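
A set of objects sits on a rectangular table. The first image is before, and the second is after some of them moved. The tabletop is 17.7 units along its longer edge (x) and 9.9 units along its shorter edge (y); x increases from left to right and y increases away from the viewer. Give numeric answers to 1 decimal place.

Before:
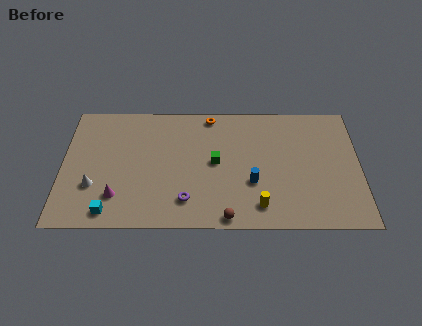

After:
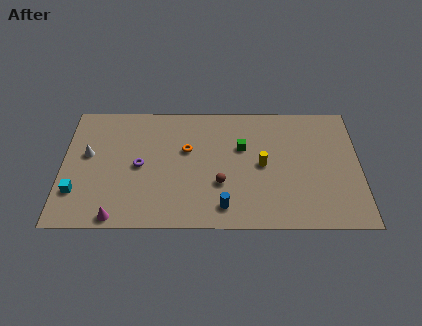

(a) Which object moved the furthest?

the purple torus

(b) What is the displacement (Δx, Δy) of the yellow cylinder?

(0.2, 3.2)

From the two frames, the yellow cylinder sits at roughly (11.7, 1.7) before and (11.9, 4.9) after.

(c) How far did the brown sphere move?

2.6

The brown sphere was near (9.8, 0.8) before and (9.4, 3.4) after, so it travelled √(0.4² + 2.6²) ≈ 2.6 units.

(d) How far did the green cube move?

2.0

The green cube was near (9.1, 5.1) before and (10.7, 6.3) after, so it travelled √(1.6² + 1.2²) ≈ 2.0 units.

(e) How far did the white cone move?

2.5

The white cone moved from about (1.9, 3.2) to (1.5, 5.7), a distance of √(0.4² + 2.5²) ≈ 2.5.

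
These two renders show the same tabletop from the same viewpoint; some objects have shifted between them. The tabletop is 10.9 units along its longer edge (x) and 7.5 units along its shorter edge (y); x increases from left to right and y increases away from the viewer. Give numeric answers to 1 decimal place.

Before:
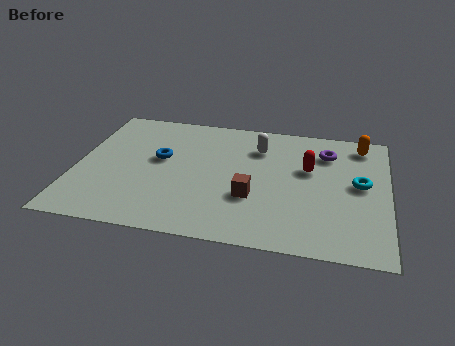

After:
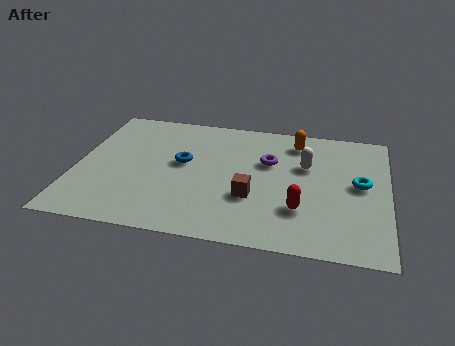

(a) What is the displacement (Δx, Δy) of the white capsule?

(1.7, -0.8)

The white capsule was at about (6.3, 5.6) and moved to about (8.0, 4.8).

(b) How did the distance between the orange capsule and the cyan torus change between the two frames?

+0.8

They were about 2.4 units apart before and 3.2 after — 0.8 units further apart.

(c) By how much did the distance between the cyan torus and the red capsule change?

+0.8

Before: roughly 1.9 units apart; after: 2.7. That's 0.8 units further apart.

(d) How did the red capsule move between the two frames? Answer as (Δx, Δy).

(-0.2, -2.4)

From the two frames, the red capsule sits at roughly (8.1, 4.6) before and (7.9, 2.2) after.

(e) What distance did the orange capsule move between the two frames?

2.3

From (9.9, 6.4) to (7.6, 6.2), the orange capsule covered √(2.3² + 0.2²) ≈ 2.3 units.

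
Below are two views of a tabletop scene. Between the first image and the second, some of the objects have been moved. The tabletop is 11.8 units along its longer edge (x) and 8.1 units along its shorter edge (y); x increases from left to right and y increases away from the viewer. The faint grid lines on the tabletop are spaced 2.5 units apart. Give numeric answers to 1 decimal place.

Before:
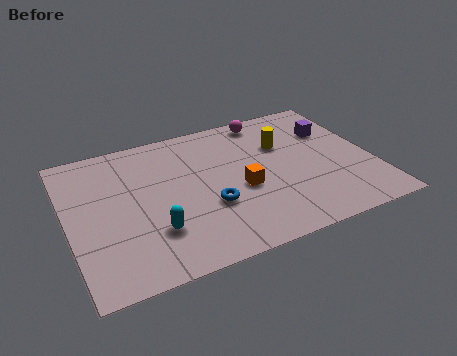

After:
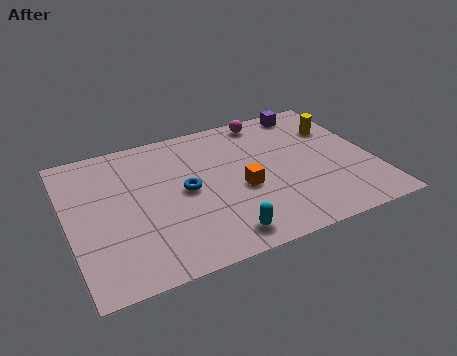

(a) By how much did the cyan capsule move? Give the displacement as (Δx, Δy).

(2.4, -1.2)

The cyan capsule was at about (3.1, 2.3) and moved to about (5.5, 1.1).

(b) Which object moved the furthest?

the cyan capsule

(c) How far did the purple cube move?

1.7

The purple cube was near (10.5, 5.6) before and (9.8, 7.2) after, so it travelled √(0.7² + 1.6²) ≈ 1.7 units.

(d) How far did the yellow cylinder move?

2.2

From (8.5, 5.4) to (10.7, 5.7), the yellow cylinder covered √(2.2² + 0.3²) ≈ 2.2 units.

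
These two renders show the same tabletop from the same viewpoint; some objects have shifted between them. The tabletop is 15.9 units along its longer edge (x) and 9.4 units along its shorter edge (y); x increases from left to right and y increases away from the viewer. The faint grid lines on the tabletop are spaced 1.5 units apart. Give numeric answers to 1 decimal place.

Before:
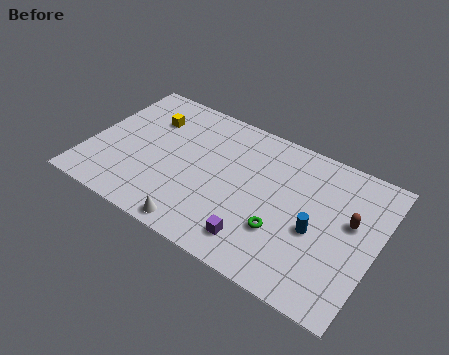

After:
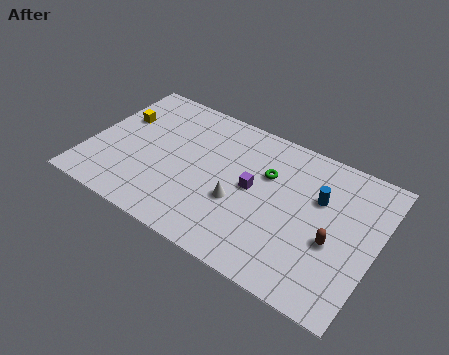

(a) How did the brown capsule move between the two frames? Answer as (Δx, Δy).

(-0.7, -1.7)

The brown capsule started near (14.4, 5.5) and ended near (13.7, 3.8).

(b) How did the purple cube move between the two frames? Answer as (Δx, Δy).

(-0.7, 3.2)

From the two frames, the purple cube sits at roughly (9.8, 1.7) before and (9.1, 4.9) after.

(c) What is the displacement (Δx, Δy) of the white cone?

(1.8, 2.7)

From the two frames, the white cone sits at roughly (6.7, 0.9) before and (8.5, 3.6) after.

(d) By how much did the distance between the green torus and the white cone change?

-1.9

Before: roughly 4.8 units apart; after: 2.9. That's 1.9 units closer together.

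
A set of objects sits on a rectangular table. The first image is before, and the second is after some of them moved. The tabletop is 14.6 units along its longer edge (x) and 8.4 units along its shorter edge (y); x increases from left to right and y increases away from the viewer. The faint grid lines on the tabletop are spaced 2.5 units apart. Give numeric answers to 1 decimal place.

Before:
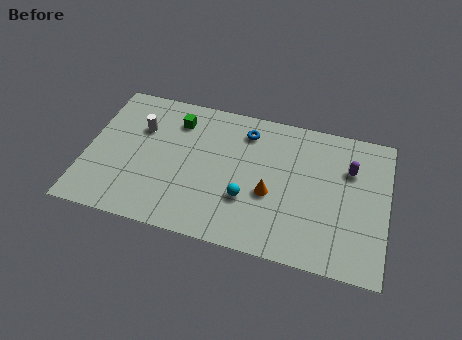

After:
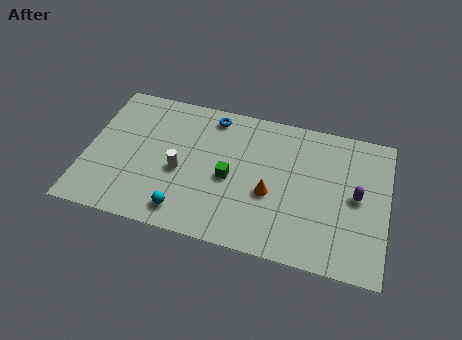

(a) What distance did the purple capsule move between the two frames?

1.6

The purple capsule was near (12.7, 5.8) before and (13.1, 4.3) after, so it travelled √(0.4² + 1.5²) ≈ 1.6 units.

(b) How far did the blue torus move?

1.8

The blue torus was near (7.6, 6.8) before and (5.9, 7.3) after, so it travelled √(1.7² + 0.5²) ≈ 1.8 units.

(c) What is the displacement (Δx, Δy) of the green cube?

(2.8, -2.8)

From the two frames, the green cube sits at roughly (4.2, 6.6) before and (7.0, 3.8) after.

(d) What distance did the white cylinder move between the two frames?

3.0

From (2.5, 5.7) to (4.6, 3.6), the white cylinder covered √(2.1² + 2.1²) ≈ 3.0 units.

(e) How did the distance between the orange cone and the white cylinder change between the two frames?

-2.5

Before: roughly 6.9 units apart; after: 4.4. That's 2.5 units closer together.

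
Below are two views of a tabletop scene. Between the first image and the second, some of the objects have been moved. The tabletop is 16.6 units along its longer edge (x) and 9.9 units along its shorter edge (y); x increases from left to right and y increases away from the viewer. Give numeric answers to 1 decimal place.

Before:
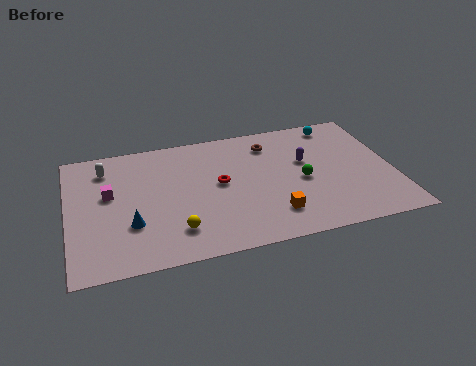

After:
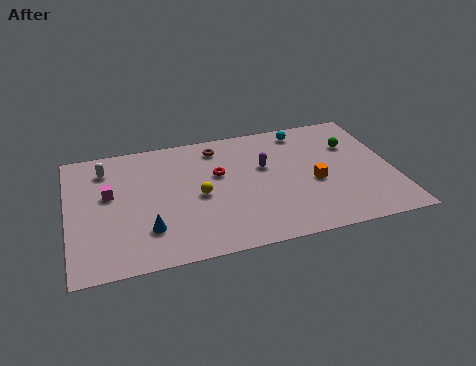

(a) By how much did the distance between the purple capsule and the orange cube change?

-1.2

Before: roughly 4.3 units apart; after: 3.1. That's 1.2 units closer together.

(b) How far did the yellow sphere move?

2.7

The yellow sphere moved from about (5.3, 2.2) to (6.6, 4.6), a distance of √(1.3² + 2.4²) ≈ 2.7.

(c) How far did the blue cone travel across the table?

1.0

The blue cone was near (3.1, 3.2) before and (3.9, 2.6) after, so it travelled √(0.8² + 0.6²) ≈ 1.0 units.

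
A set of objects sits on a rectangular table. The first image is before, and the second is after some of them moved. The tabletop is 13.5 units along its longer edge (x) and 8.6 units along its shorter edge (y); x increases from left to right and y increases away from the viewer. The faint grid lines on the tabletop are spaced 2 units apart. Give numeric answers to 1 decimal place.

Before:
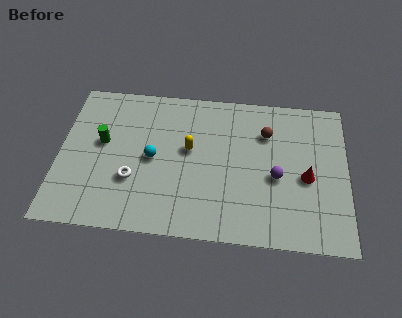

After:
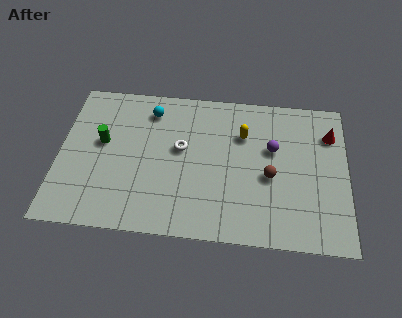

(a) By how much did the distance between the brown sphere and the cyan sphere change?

+0.9

The distance was about 5.7 in the first image and 6.6 in the second, so they moved 0.9 units further apart.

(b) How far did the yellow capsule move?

2.7

The yellow capsule was near (6.1, 4.9) before and (8.6, 6.0) after, so it travelled √(2.5² + 1.1²) ≈ 2.7 units.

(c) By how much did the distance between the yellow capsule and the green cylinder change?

+2.6

Before: roughly 4.1 units apart; after: 6.7. That's 2.6 units further apart.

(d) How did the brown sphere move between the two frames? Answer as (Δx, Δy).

(0.2, -2.5)

The brown sphere was at about (9.7, 6.2) and moved to about (9.9, 3.7).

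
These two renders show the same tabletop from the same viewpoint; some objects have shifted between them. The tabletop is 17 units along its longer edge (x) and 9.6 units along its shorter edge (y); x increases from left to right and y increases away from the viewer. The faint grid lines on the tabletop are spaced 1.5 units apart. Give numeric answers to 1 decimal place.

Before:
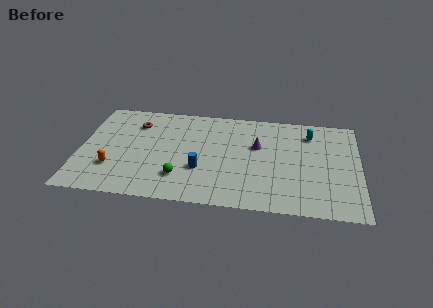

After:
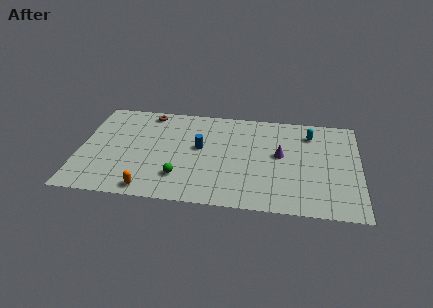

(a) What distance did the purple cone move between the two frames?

1.6

From (10.8, 6.0) to (12.2, 5.3), the purple cone covered √(1.4² + 0.7²) ≈ 1.6 units.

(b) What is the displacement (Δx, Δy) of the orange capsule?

(2.3, -1.8)

The orange capsule started near (2.1, 2.8) and ended near (4.4, 1.0).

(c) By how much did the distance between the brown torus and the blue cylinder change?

-1.2

The distance was about 5.7 in the first image and 4.5 in the second, so they moved 1.2 units closer together.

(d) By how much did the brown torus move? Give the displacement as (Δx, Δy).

(0.7, 1.2)

The brown torus was at about (3.3, 7.3) and moved to about (4.0, 8.5).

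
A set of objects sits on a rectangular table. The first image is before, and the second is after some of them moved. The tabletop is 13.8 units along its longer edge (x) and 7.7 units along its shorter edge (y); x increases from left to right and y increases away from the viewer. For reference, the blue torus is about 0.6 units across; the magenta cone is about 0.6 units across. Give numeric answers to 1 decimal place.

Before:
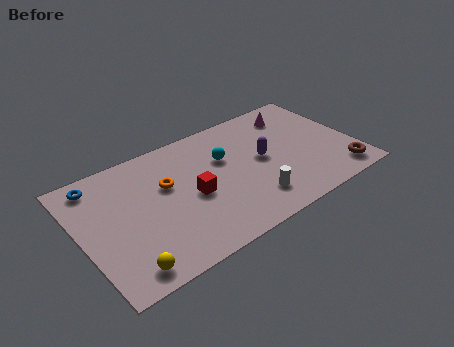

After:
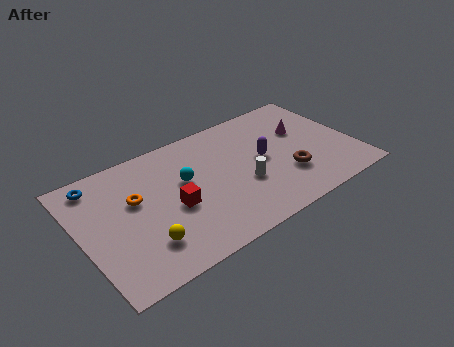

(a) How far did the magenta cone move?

1.3

The magenta cone moved from about (11.3, 6.2) to (11.5, 4.9), a distance of √(0.2² + 1.3²) ≈ 1.3.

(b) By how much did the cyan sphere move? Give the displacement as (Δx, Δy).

(-2.1, -0.4)

The cyan sphere was at about (7.4, 5.0) and moved to about (5.3, 4.6).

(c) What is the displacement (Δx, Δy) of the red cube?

(-1.0, -0.2)

The red cube started near (5.5, 3.5) and ended near (4.5, 3.3).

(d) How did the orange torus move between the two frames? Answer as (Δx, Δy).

(-1.6, -0.1)

The orange torus started near (4.4, 4.8) and ended near (2.8, 4.7).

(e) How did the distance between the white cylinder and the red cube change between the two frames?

+0.3

Before: roughly 3.2 units apart; after: 3.5. That's 0.3 units further apart.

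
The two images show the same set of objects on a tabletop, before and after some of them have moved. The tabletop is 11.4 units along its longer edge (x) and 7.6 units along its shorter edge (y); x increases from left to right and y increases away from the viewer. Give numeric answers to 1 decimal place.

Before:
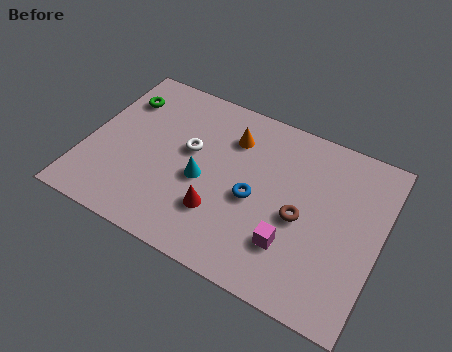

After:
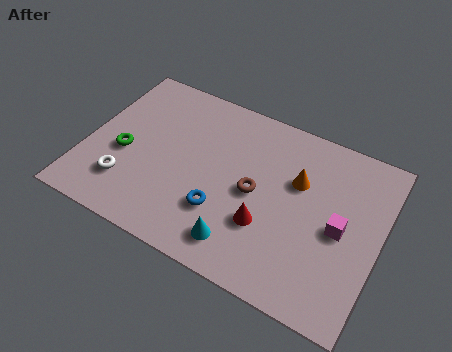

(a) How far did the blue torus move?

1.6

The blue torus was near (6.6, 3.4) before and (5.5, 2.3) after, so it travelled √(1.1² + 1.1²) ≈ 1.6 units.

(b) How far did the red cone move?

1.8

From (5.4, 2.2) to (7.2, 2.5), the red cone covered √(1.8² + 0.3²) ≈ 1.8 units.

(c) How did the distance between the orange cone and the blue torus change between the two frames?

+1.1

The distance was about 2.6 in the first image and 3.7 in the second, so they moved 1.1 units further apart.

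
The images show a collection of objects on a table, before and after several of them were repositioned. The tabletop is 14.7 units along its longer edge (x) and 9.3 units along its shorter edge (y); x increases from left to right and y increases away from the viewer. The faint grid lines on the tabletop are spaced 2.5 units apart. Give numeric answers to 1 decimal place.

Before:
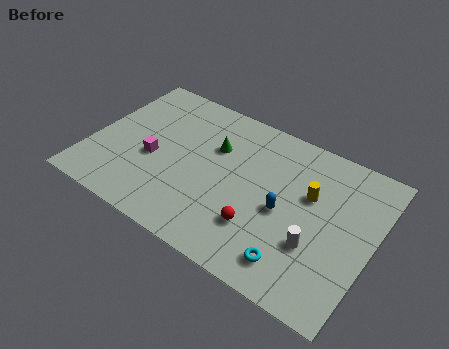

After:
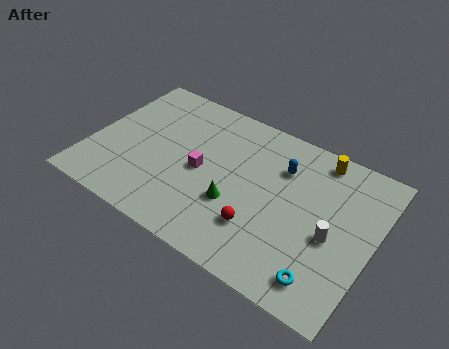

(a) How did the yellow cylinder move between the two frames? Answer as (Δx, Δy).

(0.1, 2.4)

From the two frames, the yellow cylinder sits at roughly (11.3, 5.8) before and (11.4, 8.2) after.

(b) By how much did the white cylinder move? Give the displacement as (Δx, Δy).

(0.7, 0.9)

The white cylinder was at about (12.0, 3.1) and moved to about (12.7, 4.0).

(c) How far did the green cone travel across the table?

3.3

From (6.2, 6.2) to (7.8, 3.3), the green cone covered √(1.6² + 2.9²) ≈ 3.3 units.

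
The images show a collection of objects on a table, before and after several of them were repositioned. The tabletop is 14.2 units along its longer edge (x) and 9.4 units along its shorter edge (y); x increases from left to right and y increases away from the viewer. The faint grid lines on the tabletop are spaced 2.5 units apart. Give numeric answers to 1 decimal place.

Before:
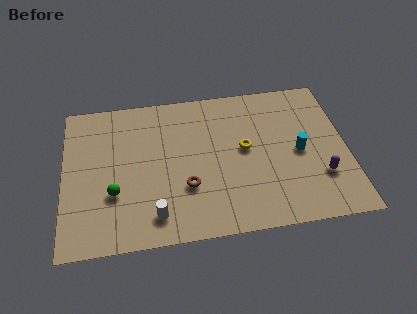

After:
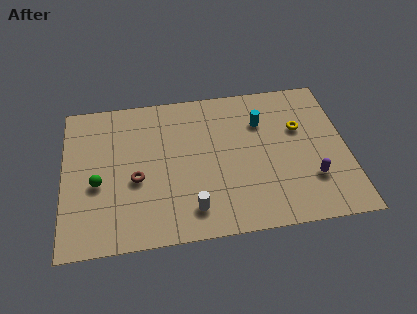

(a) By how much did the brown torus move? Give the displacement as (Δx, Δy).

(-2.5, 0.8)

The brown torus was at about (6.1, 3.1) and moved to about (3.6, 3.9).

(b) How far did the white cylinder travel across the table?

1.8

The white cylinder was near (4.5, 1.6) before and (6.3, 1.7) after, so it travelled √(1.8² + 0.1²) ≈ 1.8 units.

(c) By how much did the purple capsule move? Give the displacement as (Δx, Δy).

(-0.5, -0.1)

From the two frames, the purple capsule sits at roughly (12.8, 2.8) before and (12.3, 2.7) after.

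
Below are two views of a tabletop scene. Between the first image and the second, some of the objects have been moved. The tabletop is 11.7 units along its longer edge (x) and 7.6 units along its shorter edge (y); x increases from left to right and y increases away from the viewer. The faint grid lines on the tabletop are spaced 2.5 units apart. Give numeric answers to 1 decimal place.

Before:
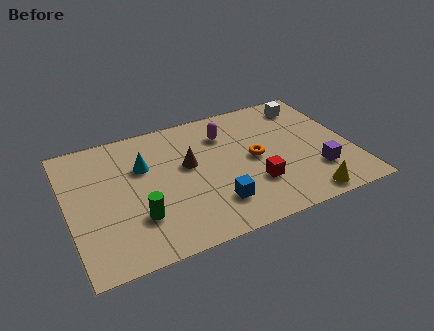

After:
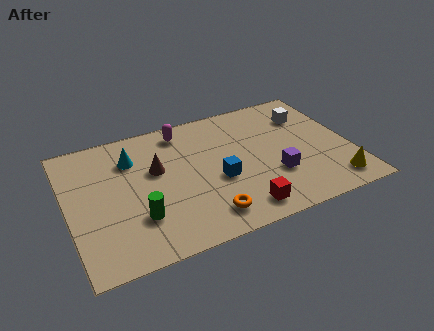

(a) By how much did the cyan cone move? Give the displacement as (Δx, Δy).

(-0.4, 0.6)

The cyan cone was at about (3.2, 5.0) and moved to about (2.8, 5.6).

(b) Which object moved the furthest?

the orange torus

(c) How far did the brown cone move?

1.3

From (5.0, 4.4) to (3.7, 4.6), the brown cone covered √(1.3² + 0.2²) ≈ 1.3 units.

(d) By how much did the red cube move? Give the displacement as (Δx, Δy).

(-0.7, -1.2)

From the two frames, the red cube sits at roughly (7.5, 2.3) before and (6.8, 1.1) after.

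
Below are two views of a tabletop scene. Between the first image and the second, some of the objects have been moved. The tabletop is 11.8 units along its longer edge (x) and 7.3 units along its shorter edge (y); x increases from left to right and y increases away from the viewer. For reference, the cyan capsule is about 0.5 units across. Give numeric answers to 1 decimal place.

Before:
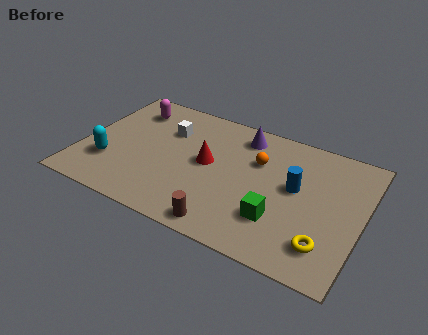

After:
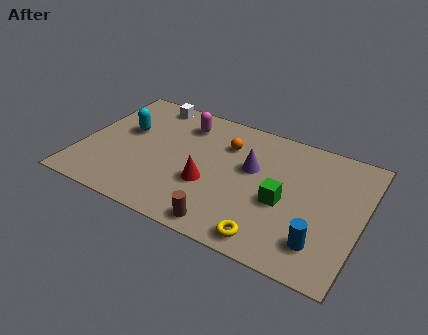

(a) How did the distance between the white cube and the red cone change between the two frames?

+2.7

Before: roughly 2.2 units apart; after: 4.9. That's 2.7 units further apart.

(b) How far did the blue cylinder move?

2.8

The blue cylinder moved from about (9.0, 4.1) to (10.3, 1.6), a distance of √(1.3² + 2.5²) ≈ 2.8.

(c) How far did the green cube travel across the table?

1.0

The green cube was near (8.5, 2.1) before and (8.6, 3.1) after, so it travelled √(0.1² + 1.0²) ≈ 1.0 units.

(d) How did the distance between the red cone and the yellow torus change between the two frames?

-2.4

The distance was about 5.7 in the first image and 3.3 in the second, so they moved 2.4 units closer together.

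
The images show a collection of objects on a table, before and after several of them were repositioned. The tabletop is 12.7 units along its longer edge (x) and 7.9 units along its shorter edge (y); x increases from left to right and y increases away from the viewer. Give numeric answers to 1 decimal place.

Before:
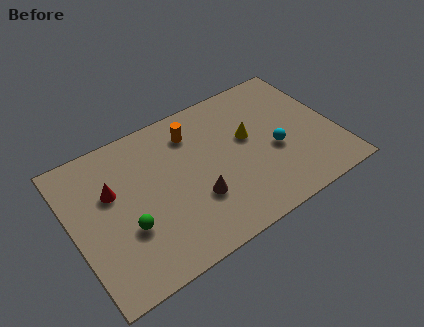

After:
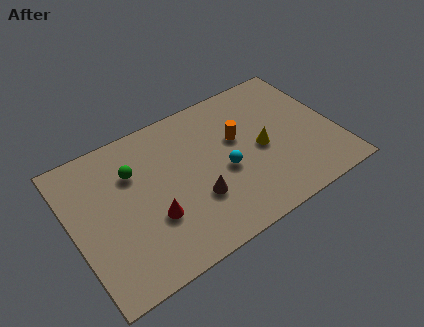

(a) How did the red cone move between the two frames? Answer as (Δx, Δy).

(1.6, -2.3)

The red cone was at about (2.0, 5.0) and moved to about (3.6, 2.7).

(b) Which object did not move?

the brown cone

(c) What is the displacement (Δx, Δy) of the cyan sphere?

(-2.5, 0.1)

The cyan sphere started near (9.7, 3.3) and ended near (7.2, 3.4).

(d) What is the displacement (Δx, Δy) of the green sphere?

(0.7, 2.7)

From the two frames, the green sphere sits at roughly (2.4, 2.8) before and (3.1, 5.5) after.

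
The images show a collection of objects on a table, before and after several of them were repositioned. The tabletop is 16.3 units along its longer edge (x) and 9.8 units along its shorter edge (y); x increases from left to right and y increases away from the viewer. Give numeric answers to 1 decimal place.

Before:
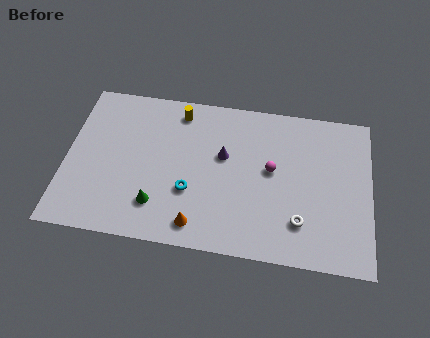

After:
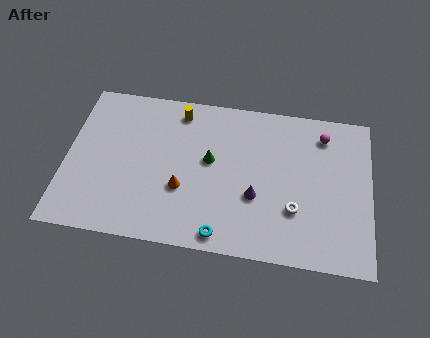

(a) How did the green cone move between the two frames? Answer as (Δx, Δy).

(2.7, 3.2)

The green cone started near (5.0, 2.3) and ended near (7.7, 5.5).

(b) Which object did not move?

the yellow cylinder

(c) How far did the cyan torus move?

3.0

The cyan torus was near (6.7, 3.4) before and (8.5, 1.0) after, so it travelled √(1.8² + 2.4²) ≈ 3.0 units.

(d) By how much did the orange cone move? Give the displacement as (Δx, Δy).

(-0.9, 2.1)

From the two frames, the orange cone sits at roughly (7.2, 1.4) before and (6.3, 3.5) after.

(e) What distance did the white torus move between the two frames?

0.8

From (12.6, 2.4) to (12.3, 3.1), the white torus covered √(0.3² + 0.7²) ≈ 0.8 units.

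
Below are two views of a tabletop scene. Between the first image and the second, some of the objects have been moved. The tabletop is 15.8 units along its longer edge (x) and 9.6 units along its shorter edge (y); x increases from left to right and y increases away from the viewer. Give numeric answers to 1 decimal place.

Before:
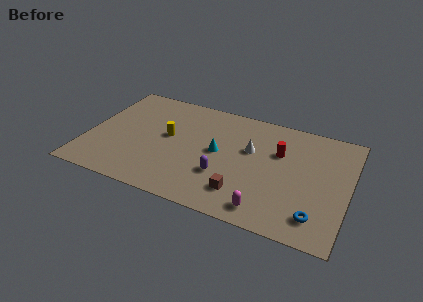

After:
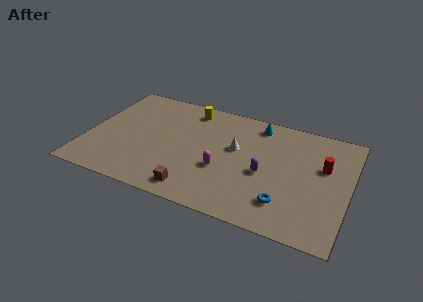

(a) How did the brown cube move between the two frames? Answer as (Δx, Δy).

(-2.8, -0.8)

The brown cube started near (9.7, 2.1) and ended near (6.9, 1.3).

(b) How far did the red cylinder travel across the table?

2.7

The red cylinder was near (11.5, 6.3) before and (14.2, 6.0) after, so it travelled √(2.7² + 0.3²) ≈ 2.7 units.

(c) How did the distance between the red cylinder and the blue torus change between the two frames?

-0.9

Before: roughly 5.2 units apart; after: 4.3. That's 0.9 units closer together.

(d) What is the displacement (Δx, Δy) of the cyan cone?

(2.1, 3.3)

The cyan cone was at about (7.9, 5.0) and moved to about (10.0, 8.3).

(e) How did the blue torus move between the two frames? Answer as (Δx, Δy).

(-1.9, 0.4)

From the two frames, the blue torus sits at roughly (14.1, 1.8) before and (12.2, 2.2) after.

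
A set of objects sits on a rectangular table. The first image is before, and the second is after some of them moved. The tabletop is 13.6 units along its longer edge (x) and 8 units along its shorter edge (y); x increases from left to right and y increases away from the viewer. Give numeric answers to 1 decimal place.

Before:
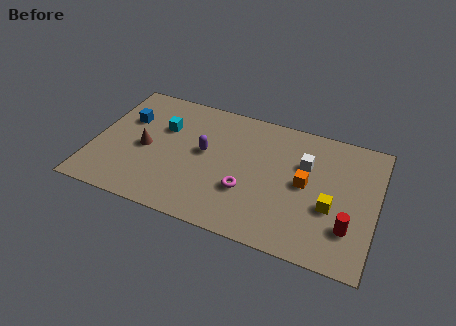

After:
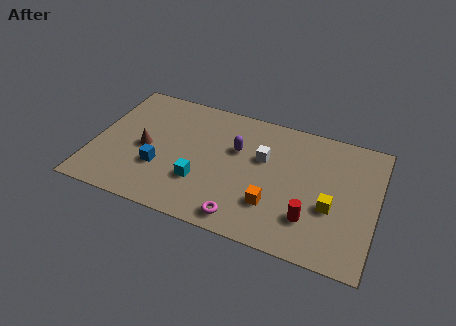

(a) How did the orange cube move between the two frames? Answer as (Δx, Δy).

(-1.4, -1.8)

The orange cube started near (10.2, 4.1) and ended near (8.8, 2.3).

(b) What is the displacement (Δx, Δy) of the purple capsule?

(1.5, 0.7)

The purple capsule was at about (5.3, 4.4) and moved to about (6.8, 5.1).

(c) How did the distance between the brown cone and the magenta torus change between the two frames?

+0.6

They were about 5.1 units apart before and 5.7 after — 0.6 units further apart.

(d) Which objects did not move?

the brown cone and the yellow cube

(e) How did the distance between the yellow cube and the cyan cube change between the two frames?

-2.4

The distance was about 8.6 in the first image and 6.2 in the second, so they moved 2.4 units closer together.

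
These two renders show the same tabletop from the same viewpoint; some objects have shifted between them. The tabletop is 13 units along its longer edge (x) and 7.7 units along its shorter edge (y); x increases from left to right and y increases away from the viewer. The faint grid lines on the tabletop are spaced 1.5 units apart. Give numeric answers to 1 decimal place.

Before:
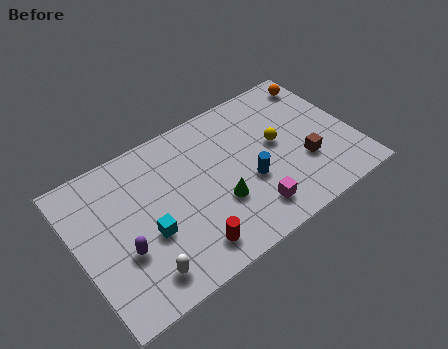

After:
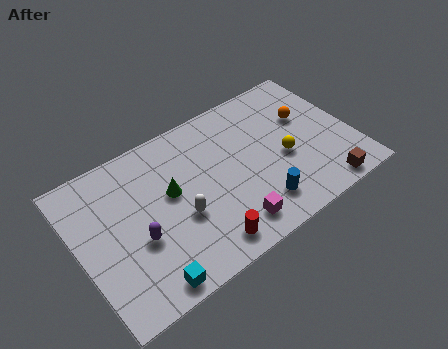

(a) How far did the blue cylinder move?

1.4

From (7.9, 3.0) to (8.1, 1.6), the blue cylinder covered √(0.2² + 1.4²) ≈ 1.4 units.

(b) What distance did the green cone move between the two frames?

2.6

The green cone moved from about (6.4, 2.7) to (4.4, 4.4), a distance of √(2.0² + 1.7²) ≈ 2.6.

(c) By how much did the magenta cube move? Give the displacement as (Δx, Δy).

(-1.0, -0.2)

From the two frames, the magenta cube sits at roughly (7.7, 1.5) before and (6.7, 1.3) after.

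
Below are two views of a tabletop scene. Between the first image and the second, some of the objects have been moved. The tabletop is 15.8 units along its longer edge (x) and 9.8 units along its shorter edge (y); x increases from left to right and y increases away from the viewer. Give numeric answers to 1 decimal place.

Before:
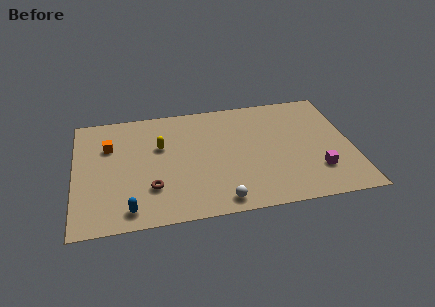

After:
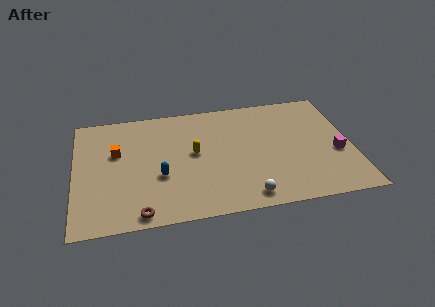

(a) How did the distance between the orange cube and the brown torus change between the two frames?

+0.8

They were about 4.5 units apart before and 5.3 after — 0.8 units further apart.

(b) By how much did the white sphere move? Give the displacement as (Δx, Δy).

(1.5, 0.1)

The white sphere started near (8.1, 1.1) and ended near (9.6, 1.2).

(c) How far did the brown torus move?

2.0

The brown torus was near (4.3, 2.8) before and (3.6, 0.9) after, so it travelled √(0.7² + 1.9²) ≈ 2.0 units.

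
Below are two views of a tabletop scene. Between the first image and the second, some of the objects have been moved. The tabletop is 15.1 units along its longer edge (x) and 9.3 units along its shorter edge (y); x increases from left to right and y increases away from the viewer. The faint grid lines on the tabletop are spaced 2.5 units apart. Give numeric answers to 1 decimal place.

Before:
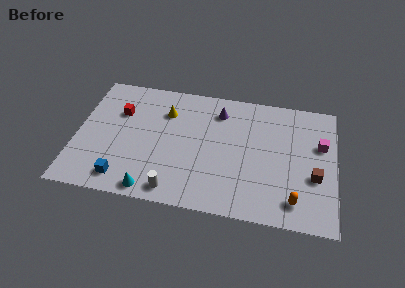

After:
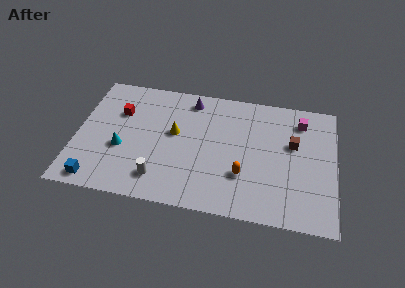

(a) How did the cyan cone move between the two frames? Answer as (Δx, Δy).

(-1.9, 2.7)

From the two frames, the cyan cone sits at roughly (4.6, 0.9) before and (2.7, 3.6) after.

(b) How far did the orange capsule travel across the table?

3.3

The orange capsule was near (12.8, 1.6) before and (9.8, 2.9) after, so it travelled √(3.0² + 1.3²) ≈ 3.3 units.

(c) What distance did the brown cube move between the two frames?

2.6

The brown cube was near (13.9, 3.5) before and (12.6, 5.7) after, so it travelled √(1.3² + 2.2²) ≈ 2.6 units.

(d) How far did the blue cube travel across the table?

1.6

The blue cube moved from about (2.9, 1.4) to (1.4, 1.0), a distance of √(1.5² + 0.4²) ≈ 1.6.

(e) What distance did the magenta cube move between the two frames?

2.0

The magenta cube was near (14.2, 5.9) before and (13.0, 7.5) after, so it travelled √(1.2² + 1.6²) ≈ 2.0 units.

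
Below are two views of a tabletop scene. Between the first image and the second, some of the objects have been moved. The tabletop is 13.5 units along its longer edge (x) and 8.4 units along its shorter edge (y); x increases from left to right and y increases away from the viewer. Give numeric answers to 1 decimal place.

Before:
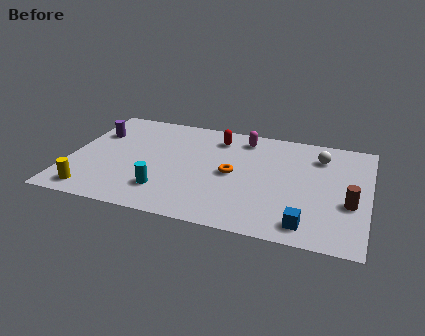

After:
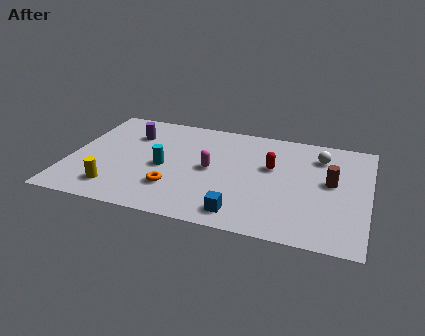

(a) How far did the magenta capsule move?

3.2

The magenta capsule was near (7.7, 7.1) before and (6.4, 4.2) after, so it travelled √(1.3² + 2.9²) ≈ 3.2 units.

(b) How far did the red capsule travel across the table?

3.1

From (6.5, 6.8) to (9.1, 5.1), the red capsule covered √(2.6² + 1.7²) ≈ 3.1 units.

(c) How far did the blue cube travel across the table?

2.9

The blue cube was near (10.9, 1.2) before and (8.0, 1.2) after, so it travelled √(2.9² + 0.0²) ≈ 2.9 units.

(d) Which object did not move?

the white sphere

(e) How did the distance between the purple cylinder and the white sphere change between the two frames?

-1.6

They were about 10.2 units apart before and 8.6 after — 1.6 units closer together.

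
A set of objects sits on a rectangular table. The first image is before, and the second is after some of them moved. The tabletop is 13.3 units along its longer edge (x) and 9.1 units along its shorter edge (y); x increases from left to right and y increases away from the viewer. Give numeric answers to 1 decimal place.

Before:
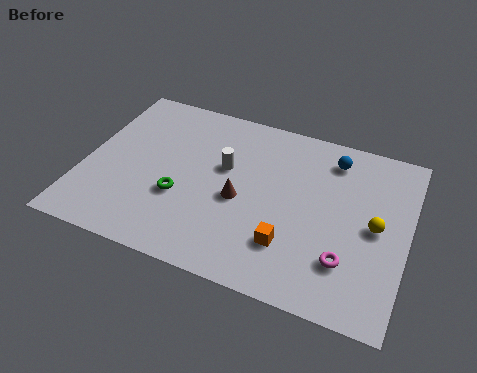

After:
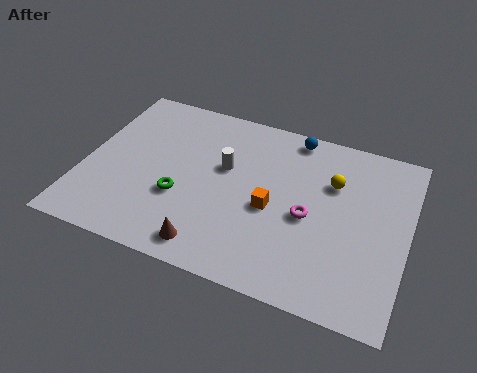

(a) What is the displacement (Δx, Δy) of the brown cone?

(-0.9, -2.8)

From the two frames, the brown cone sits at roughly (6.5, 4.0) before and (5.6, 1.2) after.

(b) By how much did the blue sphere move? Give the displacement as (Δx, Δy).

(-1.7, 0.7)

From the two frames, the blue sphere sits at roughly (10.0, 7.5) before and (8.3, 8.2) after.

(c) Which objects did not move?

the green torus and the white cylinder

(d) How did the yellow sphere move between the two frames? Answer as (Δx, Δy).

(-1.9, 1.7)

From the two frames, the yellow sphere sits at roughly (12.0, 4.5) before and (10.1, 6.2) after.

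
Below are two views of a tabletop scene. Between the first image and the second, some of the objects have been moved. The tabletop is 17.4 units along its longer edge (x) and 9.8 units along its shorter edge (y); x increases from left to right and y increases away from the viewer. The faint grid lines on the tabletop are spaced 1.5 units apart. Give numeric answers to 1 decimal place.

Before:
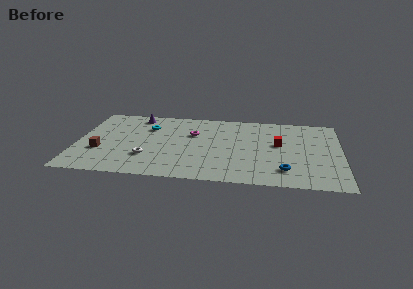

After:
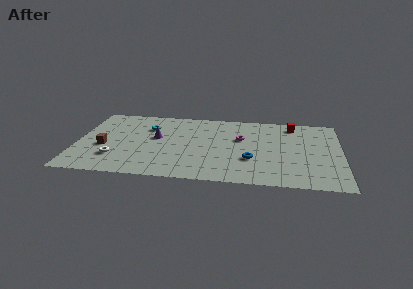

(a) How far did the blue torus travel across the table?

2.5

The blue torus moved from about (13.7, 2.1) to (11.5, 3.3), a distance of √(2.2² + 1.2²) ≈ 2.5.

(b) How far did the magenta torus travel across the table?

3.2

From (7.6, 6.4) to (10.8, 6.1), the magenta torus covered √(3.2² + 0.3²) ≈ 3.2 units.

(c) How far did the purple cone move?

3.2

From (3.8, 8.5) to (5.2, 5.6), the purple cone covered √(1.4² + 2.9²) ≈ 3.2 units.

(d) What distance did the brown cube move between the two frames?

0.6

From (1.6, 3.4) to (1.8, 4.0), the brown cube covered √(0.2² + 0.6²) ≈ 0.6 units.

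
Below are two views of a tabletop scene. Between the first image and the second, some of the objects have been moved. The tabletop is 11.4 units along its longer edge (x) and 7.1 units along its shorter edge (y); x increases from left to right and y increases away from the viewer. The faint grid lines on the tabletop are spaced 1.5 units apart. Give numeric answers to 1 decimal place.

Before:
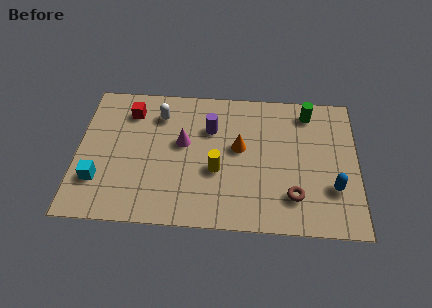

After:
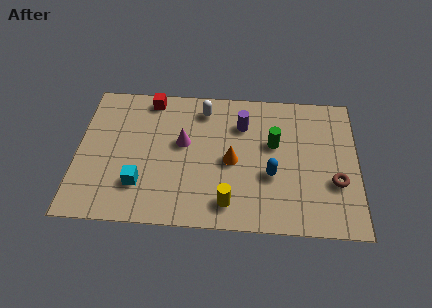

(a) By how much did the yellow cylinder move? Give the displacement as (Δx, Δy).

(0.5, -1.6)

The yellow cylinder was at about (5.7, 2.8) and moved to about (6.2, 1.2).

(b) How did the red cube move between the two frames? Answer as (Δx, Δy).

(0.8, 0.7)

The red cube was at about (2.1, 5.6) and moved to about (2.9, 6.3).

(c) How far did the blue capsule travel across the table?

2.5

The blue capsule was near (10.4, 2.2) before and (7.9, 2.7) after, so it travelled √(2.5² + 0.5²) ≈ 2.5 units.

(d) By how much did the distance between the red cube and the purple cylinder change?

+0.6

Before: roughly 3.4 units apart; after: 4.0. That's 0.6 units further apart.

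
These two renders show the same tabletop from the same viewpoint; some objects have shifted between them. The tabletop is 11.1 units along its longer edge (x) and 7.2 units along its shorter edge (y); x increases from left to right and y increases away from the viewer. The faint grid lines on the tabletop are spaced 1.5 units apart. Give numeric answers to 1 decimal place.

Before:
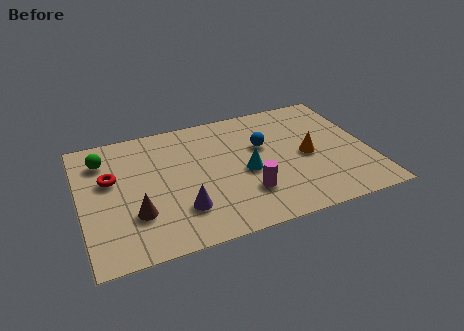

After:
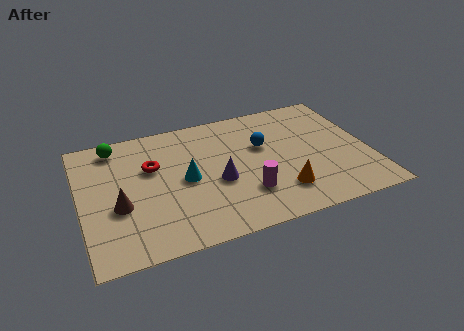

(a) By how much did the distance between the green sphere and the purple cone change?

+0.3

The distance was about 4.6 in the first image and 4.9 in the second, so they moved 0.3 units further apart.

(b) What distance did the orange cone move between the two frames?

2.1

The orange cone was near (8.7, 3.4) before and (7.5, 1.7) after, so it travelled √(1.2² + 1.7²) ≈ 2.1 units.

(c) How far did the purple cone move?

1.9

The purple cone was near (3.7, 1.9) before and (5.2, 3.0) after, so it travelled √(1.5² + 1.1²) ≈ 1.9 units.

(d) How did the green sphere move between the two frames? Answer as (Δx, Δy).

(0.5, 0.6)

The green sphere started near (1.0, 5.6) and ended near (1.5, 6.2).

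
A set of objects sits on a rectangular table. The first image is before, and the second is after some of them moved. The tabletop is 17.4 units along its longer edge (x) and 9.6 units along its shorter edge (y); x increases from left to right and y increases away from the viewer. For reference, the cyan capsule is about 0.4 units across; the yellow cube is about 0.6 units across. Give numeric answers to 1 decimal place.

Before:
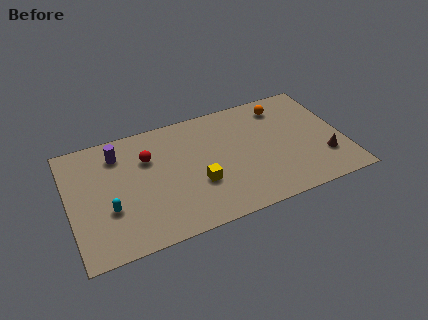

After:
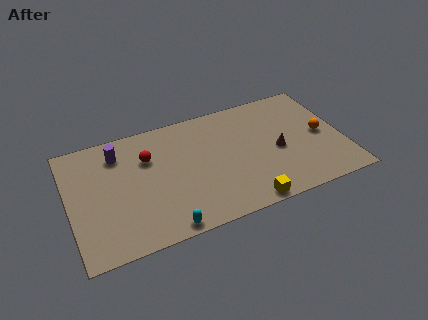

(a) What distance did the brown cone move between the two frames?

3.2

The brown cone was near (16.0, 2.7) before and (13.2, 4.3) after, so it travelled √(2.8² + 1.6²) ≈ 3.2 units.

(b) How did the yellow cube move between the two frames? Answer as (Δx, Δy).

(2.7, -2.6)

The yellow cube started near (8.0, 3.4) and ended near (10.7, 0.8).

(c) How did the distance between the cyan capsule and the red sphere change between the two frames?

+1.6

They were about 4.2 units apart before and 5.8 after — 1.6 units further apart.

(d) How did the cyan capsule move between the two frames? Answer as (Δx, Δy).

(3.2, -2.6)

The cyan capsule was at about (2.4, 3.4) and moved to about (5.6, 0.8).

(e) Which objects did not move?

the purple cylinder and the red sphere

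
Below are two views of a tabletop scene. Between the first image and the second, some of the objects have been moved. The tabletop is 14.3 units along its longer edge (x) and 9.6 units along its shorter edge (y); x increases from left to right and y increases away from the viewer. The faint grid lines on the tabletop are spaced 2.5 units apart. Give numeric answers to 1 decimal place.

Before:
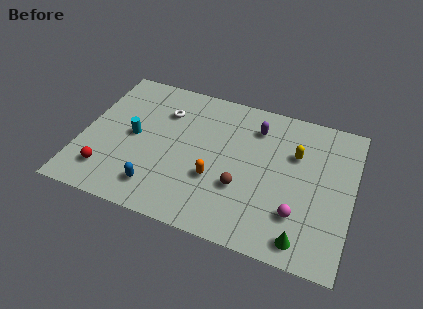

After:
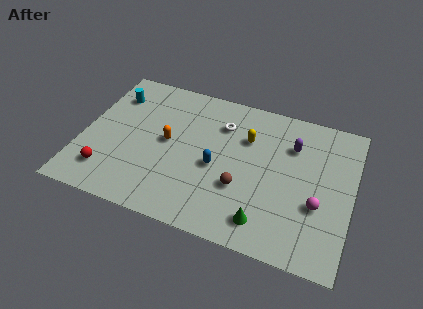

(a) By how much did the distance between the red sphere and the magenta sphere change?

+1.1

The distance was about 10.0 in the first image and 11.1 in the second, so they moved 1.1 units further apart.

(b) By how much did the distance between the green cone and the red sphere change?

-2.0

The distance was about 10.4 in the first image and 8.4 in the second, so they moved 2.0 units closer together.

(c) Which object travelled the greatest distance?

the blue capsule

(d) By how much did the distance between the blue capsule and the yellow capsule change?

-5.5

They were about 8.3 units apart before and 2.8 after — 5.5 units closer together.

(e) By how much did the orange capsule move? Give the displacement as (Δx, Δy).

(-2.7, 1.6)

The orange capsule started near (7.2, 3.4) and ended near (4.5, 5.0).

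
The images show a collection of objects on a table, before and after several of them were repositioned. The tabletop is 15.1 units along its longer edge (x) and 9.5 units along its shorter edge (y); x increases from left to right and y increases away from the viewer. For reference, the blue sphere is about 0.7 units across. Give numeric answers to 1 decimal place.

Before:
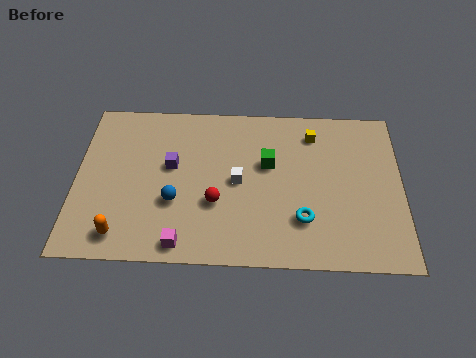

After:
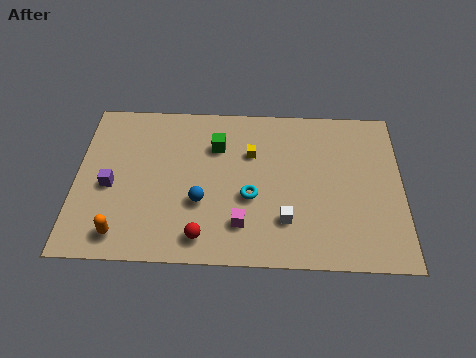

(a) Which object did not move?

the orange capsule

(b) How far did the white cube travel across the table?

3.1

The white cube was near (7.5, 4.7) before and (9.7, 2.5) after, so it travelled √(2.2² + 2.2²) ≈ 3.1 units.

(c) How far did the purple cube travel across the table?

3.1

From (4.4, 5.5) to (1.6, 4.2), the purple cube covered √(2.8² + 1.3²) ≈ 3.1 units.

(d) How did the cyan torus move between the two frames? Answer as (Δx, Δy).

(-2.4, 1.2)

From the two frames, the cyan torus sits at roughly (10.5, 2.6) before and (8.1, 3.8) after.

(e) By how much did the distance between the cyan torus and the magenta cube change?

-4.1

Before: roughly 5.7 units apart; after: 1.6. That's 4.1 units closer together.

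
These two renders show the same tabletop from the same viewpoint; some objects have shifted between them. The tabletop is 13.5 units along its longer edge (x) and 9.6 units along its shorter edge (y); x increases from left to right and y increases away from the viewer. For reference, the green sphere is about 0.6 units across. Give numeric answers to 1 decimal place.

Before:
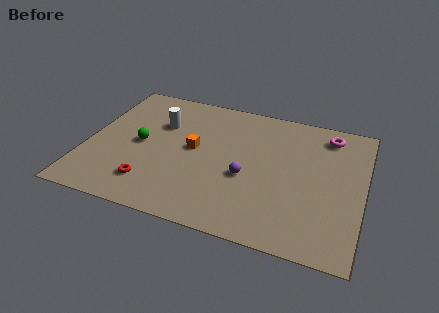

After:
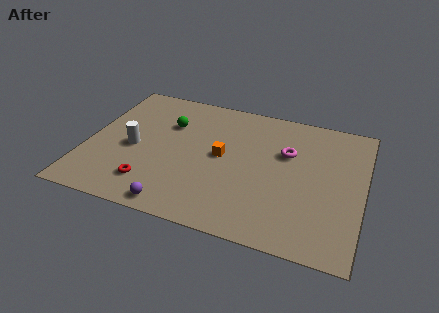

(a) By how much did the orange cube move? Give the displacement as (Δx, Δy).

(1.4, -0.1)

The orange cube started near (5.2, 5.1) and ended near (6.6, 5.0).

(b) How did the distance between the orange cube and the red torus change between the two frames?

+0.8

Before: roughly 3.6 units apart; after: 4.4. That's 0.8 units further apart.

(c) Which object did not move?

the red torus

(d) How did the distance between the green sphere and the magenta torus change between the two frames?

-3.7

Before: roughly 9.6 units apart; after: 5.9. That's 3.7 units closer together.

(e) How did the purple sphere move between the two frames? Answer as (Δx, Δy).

(-3.1, -3.0)

From the two frames, the purple sphere sits at roughly (7.9, 3.9) before and (4.8, 0.9) after.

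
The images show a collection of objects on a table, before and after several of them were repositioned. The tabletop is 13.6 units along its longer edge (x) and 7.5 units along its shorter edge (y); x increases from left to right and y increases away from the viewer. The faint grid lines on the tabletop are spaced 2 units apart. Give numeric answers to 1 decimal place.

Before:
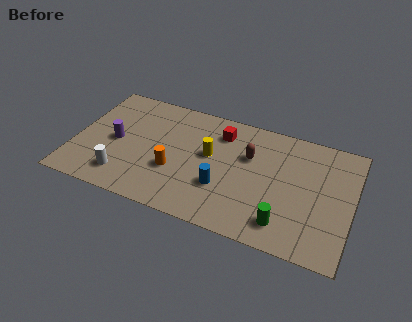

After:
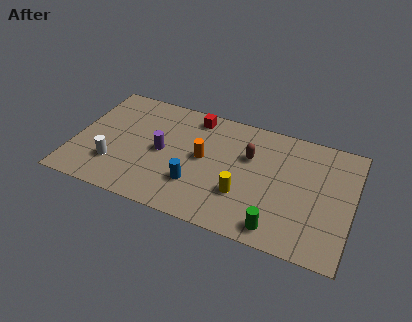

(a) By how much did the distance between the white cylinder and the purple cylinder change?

+0.5

Before: roughly 2.2 units apart; after: 2.7. That's 0.5 units further apart.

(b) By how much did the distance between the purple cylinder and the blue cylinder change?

-3.2

Before: roughly 5.5 units apart; after: 2.3. That's 3.2 units closer together.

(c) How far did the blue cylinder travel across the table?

1.3

The blue cylinder was near (7.4, 2.5) before and (6.1, 2.2) after, so it travelled √(1.3² + 0.3²) ≈ 1.3 units.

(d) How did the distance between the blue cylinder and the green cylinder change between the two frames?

+1.0

Before: roughly 3.3 units apart; after: 4.3. That's 1.0 units further apart.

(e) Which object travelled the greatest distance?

the yellow cylinder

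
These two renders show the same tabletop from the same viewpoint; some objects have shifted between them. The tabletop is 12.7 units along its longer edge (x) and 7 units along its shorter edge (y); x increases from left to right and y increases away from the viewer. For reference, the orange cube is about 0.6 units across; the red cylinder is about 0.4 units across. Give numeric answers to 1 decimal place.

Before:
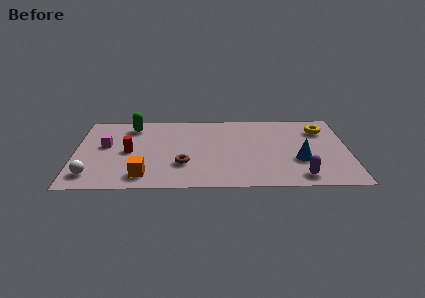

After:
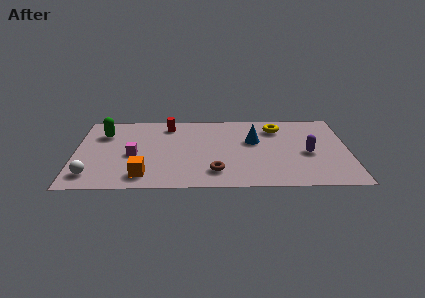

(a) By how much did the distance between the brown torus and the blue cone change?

-2.1

Before: roughly 5.4 units apart; after: 3.3. That's 2.1 units closer together.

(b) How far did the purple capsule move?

2.1

From (10.4, 1.0) to (10.8, 3.1), the purple capsule covered √(0.4² + 2.1²) ≈ 2.1 units.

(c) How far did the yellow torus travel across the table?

2.1

The yellow torus was near (11.5, 5.3) before and (9.4, 5.5) after, so it travelled √(2.1² + 0.2²) ≈ 2.1 units.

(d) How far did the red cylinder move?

3.0

From (2.5, 3.4) to (4.3, 5.8), the red cylinder covered √(1.8² + 2.4²) ≈ 3.0 units.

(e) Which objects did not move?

the orange cube and the white sphere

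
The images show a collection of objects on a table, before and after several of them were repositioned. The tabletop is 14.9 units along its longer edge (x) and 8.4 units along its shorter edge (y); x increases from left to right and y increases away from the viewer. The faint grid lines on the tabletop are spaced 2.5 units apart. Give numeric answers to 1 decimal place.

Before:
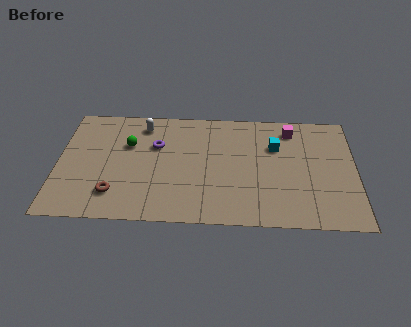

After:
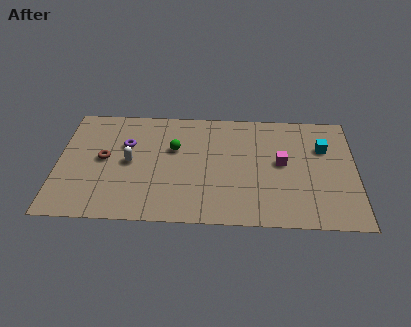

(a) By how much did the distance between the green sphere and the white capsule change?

+0.8

They were about 1.7 units apart before and 2.5 after — 0.8 units further apart.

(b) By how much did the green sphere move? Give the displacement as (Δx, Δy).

(2.3, -0.2)

The green sphere was at about (3.5, 5.5) and moved to about (5.8, 5.3).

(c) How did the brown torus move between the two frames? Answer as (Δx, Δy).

(-0.6, 2.5)

The brown torus started near (2.9, 1.9) and ended near (2.3, 4.4).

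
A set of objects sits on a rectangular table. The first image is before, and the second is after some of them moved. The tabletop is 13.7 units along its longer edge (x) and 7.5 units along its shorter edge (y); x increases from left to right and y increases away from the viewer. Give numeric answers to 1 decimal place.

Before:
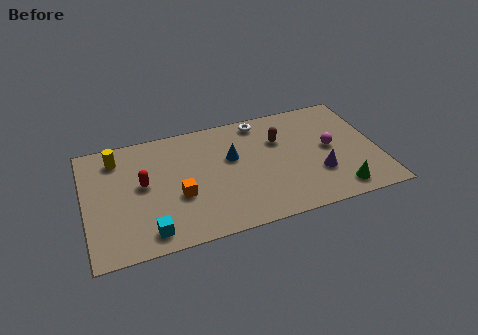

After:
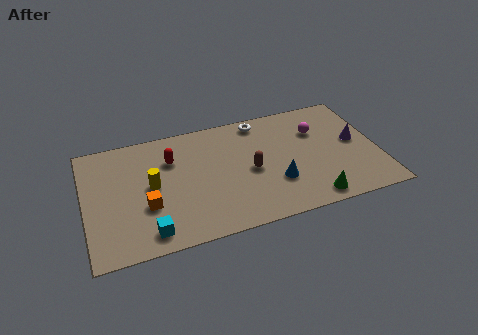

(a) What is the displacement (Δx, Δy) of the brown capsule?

(-1.5, -1.6)

The brown capsule was at about (9.2, 5.1) and moved to about (7.7, 3.5).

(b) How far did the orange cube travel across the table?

1.5

The orange cube was near (4.3, 2.9) before and (2.8, 2.7) after, so it travelled √(1.5² + 0.2²) ≈ 1.5 units.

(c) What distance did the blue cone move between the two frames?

2.9

The blue cone moved from about (6.9, 4.6) to (8.8, 2.4), a distance of √(1.9² + 2.2²) ≈ 2.9.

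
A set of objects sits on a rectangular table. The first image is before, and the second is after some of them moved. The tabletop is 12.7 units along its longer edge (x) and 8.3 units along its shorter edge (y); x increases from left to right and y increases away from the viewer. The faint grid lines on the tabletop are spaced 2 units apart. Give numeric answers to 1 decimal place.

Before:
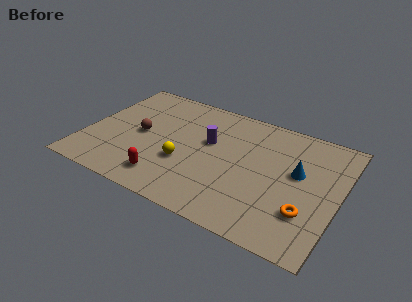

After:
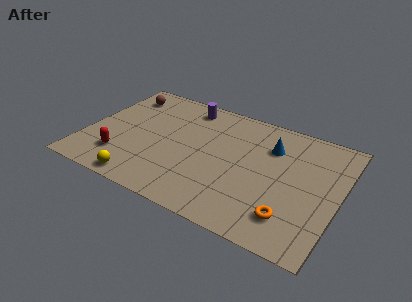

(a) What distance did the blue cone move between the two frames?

1.9

The blue cone moved from about (10.6, 4.8) to (9.1, 6.0), a distance of √(1.5² + 1.2²) ≈ 1.9.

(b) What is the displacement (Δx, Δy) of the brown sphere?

(-1.4, 2.6)

The brown sphere was at about (2.7, 4.1) and moved to about (1.3, 6.7).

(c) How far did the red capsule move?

2.5

From (4.4, 1.5) to (2.0, 2.0), the red capsule covered √(2.4² + 0.5²) ≈ 2.5 units.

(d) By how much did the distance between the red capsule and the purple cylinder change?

+1.8

The distance was about 3.9 in the first image and 5.7 in the second, so they moved 1.8 units further apart.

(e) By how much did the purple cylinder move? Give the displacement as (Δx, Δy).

(-1.5, 2.1)

The purple cylinder started near (6.1, 5.0) and ended near (4.6, 7.1).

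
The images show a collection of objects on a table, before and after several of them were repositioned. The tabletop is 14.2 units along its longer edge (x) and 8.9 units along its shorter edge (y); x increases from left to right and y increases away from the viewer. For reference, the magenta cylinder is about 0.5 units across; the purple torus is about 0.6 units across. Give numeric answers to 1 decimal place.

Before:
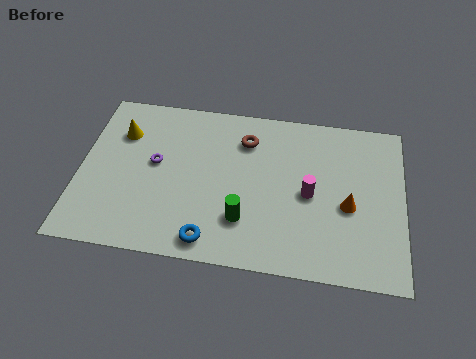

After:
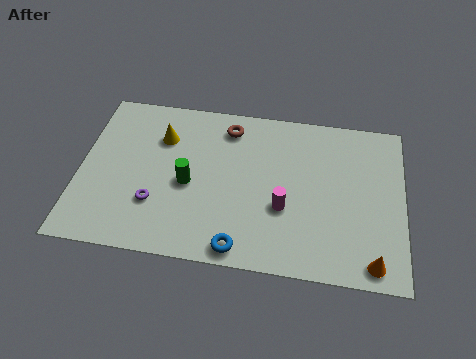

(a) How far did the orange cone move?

3.0

The orange cone moved from about (11.8, 3.8) to (12.9, 1.0), a distance of √(1.1² + 2.8²) ≈ 3.0.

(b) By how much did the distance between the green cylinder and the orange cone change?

+3.9

They were about 4.7 units apart before and 8.6 after — 3.9 units further apart.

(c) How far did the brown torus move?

1.0

From (7.2, 6.8) to (6.4, 7.4), the brown torus covered √(0.8² + 0.6²) ≈ 1.0 units.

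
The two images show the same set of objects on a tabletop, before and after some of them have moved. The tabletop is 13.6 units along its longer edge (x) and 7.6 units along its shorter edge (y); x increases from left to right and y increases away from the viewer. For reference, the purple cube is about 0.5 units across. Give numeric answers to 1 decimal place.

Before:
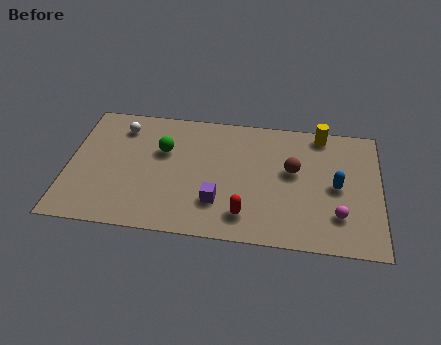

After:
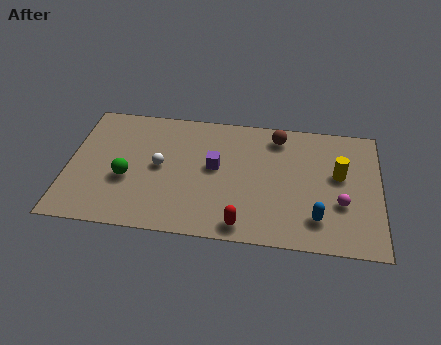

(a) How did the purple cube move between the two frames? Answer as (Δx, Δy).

(-0.2, 2.1)

The purple cube was at about (6.6, 2.1) and moved to about (6.4, 4.2).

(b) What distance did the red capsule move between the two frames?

0.6

The red capsule moved from about (7.8, 1.5) to (7.7, 0.9), a distance of √(0.1² + 0.6²) ≈ 0.6.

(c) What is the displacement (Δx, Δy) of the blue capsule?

(-0.8, -2.0)

The blue capsule was at about (11.7, 3.7) and moved to about (10.9, 1.7).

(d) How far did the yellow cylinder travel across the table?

2.5

The yellow cylinder was near (11.0, 6.8) before and (11.8, 4.4) after, so it travelled √(0.8² + 2.4²) ≈ 2.5 units.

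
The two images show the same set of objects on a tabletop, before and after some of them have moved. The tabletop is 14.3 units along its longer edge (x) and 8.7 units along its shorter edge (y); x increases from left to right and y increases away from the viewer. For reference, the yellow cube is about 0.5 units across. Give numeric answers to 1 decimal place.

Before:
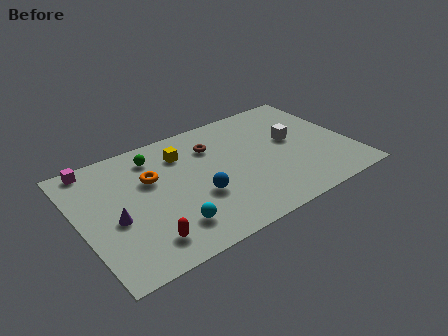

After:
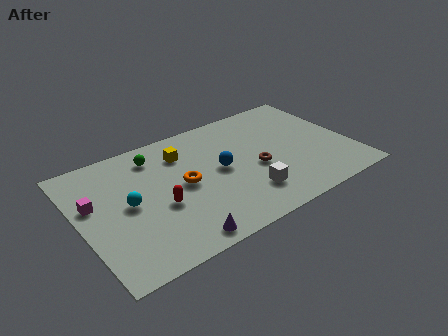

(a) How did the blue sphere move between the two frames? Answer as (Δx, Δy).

(1.4, 1.3)

From the two frames, the blue sphere sits at roughly (6.0, 3.2) before and (7.4, 4.5) after.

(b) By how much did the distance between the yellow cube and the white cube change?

-0.7

They were about 5.9 units apart before and 5.2 after — 0.7 units closer together.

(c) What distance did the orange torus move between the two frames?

1.9

The orange torus was near (3.9, 5.6) before and (5.4, 4.4) after, so it travelled √(1.5² + 1.2²) ≈ 1.9 units.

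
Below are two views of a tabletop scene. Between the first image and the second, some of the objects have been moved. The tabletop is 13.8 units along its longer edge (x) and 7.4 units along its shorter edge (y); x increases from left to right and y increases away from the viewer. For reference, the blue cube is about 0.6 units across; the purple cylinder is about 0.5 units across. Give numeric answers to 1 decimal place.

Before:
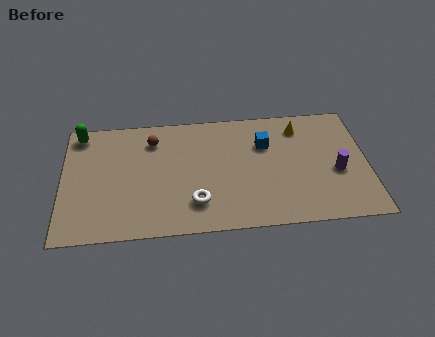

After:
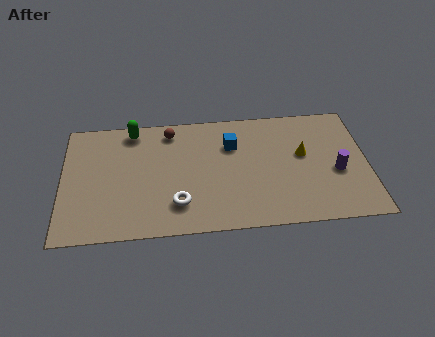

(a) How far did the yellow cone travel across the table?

1.7

The yellow cone was near (10.8, 6.0) before and (10.9, 4.3) after, so it travelled √(0.1² + 1.7²) ≈ 1.7 units.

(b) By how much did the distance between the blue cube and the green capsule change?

-3.8

The distance was about 8.5 in the first image and 4.7 in the second, so they moved 3.8 units closer together.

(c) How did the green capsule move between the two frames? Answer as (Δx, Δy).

(2.4, 0.0)

From the two frames, the green capsule sits at roughly (0.8, 6.5) before and (3.2, 6.5) after.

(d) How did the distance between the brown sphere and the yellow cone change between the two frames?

-0.4

They were about 6.7 units apart before and 6.3 after — 0.4 units closer together.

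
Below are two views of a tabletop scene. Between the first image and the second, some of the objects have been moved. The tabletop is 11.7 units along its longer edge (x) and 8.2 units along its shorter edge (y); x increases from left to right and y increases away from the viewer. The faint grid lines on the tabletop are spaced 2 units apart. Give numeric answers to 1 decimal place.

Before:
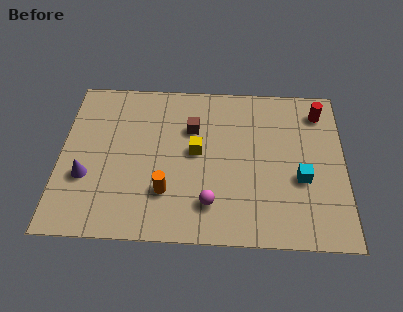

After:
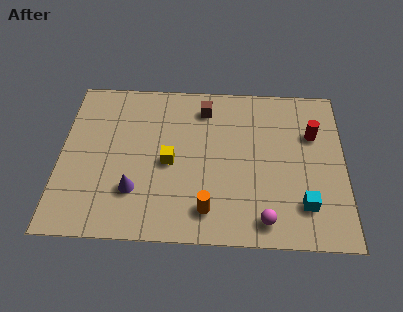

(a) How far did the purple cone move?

2.1

The purple cone moved from about (1.1, 2.9) to (3.1, 2.3), a distance of √(2.0² + 0.6²) ≈ 2.1.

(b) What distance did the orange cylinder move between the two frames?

1.9

The orange cylinder was near (4.4, 2.3) before and (6.1, 1.5) after, so it travelled √(1.7² + 0.8²) ≈ 1.9 units.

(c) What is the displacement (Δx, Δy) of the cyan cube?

(0.1, -1.3)

The cyan cube was at about (9.9, 3.2) and moved to about (10.0, 1.9).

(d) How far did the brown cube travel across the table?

1.2

The brown cube was near (5.4, 5.6) before and (5.9, 6.7) after, so it travelled √(0.5² + 1.1²) ≈ 1.2 units.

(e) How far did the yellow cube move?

1.3

From (5.6, 4.4) to (4.5, 3.8), the yellow cube covered √(1.1² + 0.6²) ≈ 1.3 units.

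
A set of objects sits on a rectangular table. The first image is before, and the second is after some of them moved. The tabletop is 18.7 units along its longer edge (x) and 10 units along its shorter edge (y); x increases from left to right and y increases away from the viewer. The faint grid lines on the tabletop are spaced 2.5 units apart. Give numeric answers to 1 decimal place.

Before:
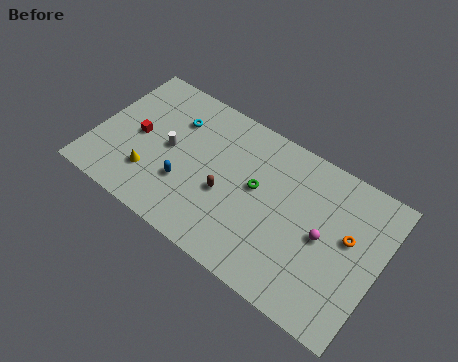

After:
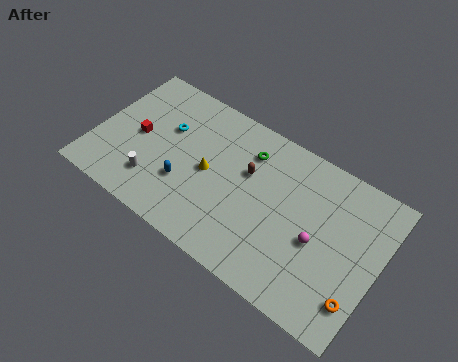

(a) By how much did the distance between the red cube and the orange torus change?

+1.4

Before: roughly 13.9 units apart; after: 15.3. That's 1.4 units further apart.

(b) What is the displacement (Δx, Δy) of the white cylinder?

(-0.5, -2.7)

From the two frames, the white cylinder sits at roughly (4.8, 5.1) before and (4.3, 2.4) after.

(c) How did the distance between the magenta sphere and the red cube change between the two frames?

-0.3

They were about 12.4 units apart before and 12.1 after — 0.3 units closer together.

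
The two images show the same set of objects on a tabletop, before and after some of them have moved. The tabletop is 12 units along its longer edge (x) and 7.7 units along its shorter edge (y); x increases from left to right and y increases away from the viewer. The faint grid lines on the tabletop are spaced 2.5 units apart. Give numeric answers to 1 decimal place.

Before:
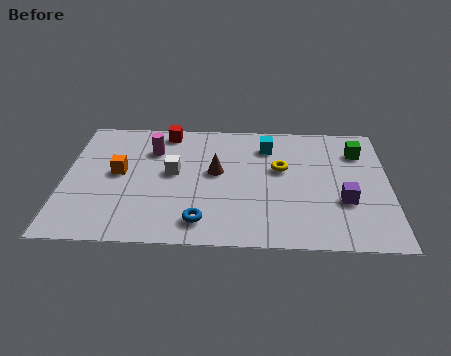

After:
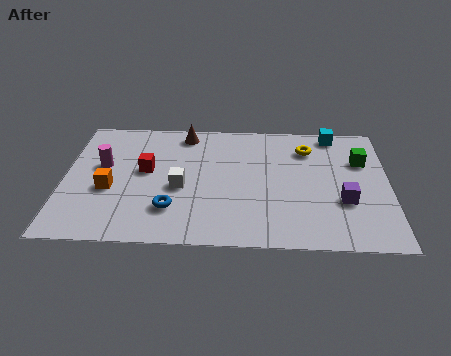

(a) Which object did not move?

the purple cube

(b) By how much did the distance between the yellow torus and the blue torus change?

+1.9

The distance was about 4.4 in the first image and 6.3 in the second, so they moved 1.9 units further apart.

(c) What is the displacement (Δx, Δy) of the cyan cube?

(2.5, 0.9)

From the two frames, the cyan cube sits at roughly (7.5, 6.0) before and (10.0, 6.9) after.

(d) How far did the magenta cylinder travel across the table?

2.1

The magenta cylinder was near (3.2, 5.6) before and (1.4, 4.5) after, so it travelled √(1.8² + 1.1²) ≈ 2.1 units.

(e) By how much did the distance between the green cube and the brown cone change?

+1.3

Before: roughly 5.5 units apart; after: 6.8. That's 1.3 units further apart.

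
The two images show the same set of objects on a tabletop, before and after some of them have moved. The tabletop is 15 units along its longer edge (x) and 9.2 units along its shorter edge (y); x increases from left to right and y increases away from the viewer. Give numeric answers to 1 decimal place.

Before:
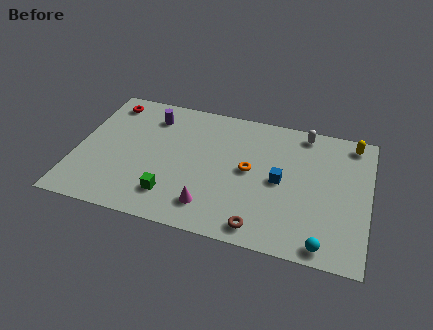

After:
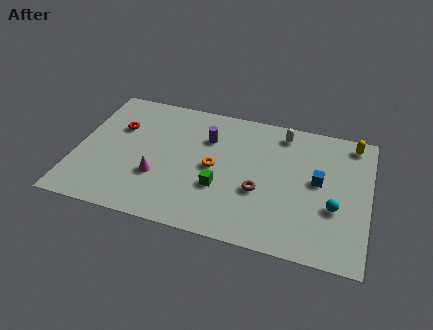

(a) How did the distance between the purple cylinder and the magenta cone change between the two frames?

-2.4

They were about 6.5 units apart before and 4.1 after — 2.4 units closer together.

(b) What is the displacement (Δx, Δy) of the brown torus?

(-0.2, 2.4)

The brown torus started near (9.7, 1.1) and ended near (9.5, 3.5).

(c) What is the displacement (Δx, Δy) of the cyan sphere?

(0.4, 2.5)

The cyan sphere was at about (12.9, 0.9) and moved to about (13.3, 3.4).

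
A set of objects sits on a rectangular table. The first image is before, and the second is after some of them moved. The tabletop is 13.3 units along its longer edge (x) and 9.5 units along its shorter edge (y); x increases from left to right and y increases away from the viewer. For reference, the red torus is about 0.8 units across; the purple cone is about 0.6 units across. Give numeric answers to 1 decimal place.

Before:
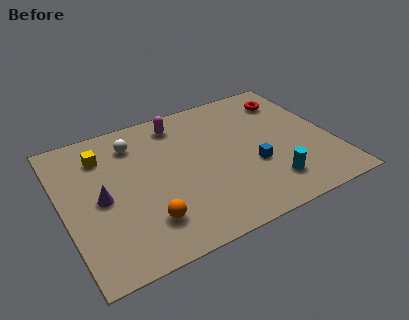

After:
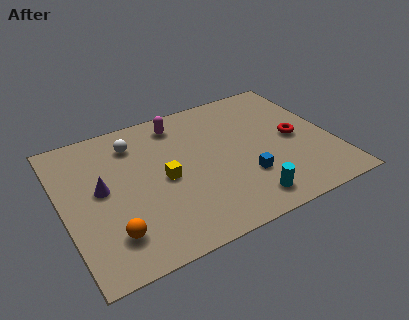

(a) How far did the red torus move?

2.9

The red torus moved from about (11.7, 7.5) to (11.5, 4.6), a distance of √(0.2² + 2.9²) ≈ 2.9.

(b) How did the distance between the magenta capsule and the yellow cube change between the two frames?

-0.3

Before: roughly 4.0 units apart; after: 3.7. That's 0.3 units closer together.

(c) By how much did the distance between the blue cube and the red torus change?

-1.4

The distance was about 4.7 in the first image and 3.3 in the second, so they moved 1.4 units closer together.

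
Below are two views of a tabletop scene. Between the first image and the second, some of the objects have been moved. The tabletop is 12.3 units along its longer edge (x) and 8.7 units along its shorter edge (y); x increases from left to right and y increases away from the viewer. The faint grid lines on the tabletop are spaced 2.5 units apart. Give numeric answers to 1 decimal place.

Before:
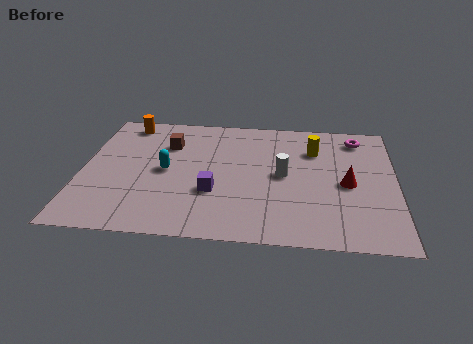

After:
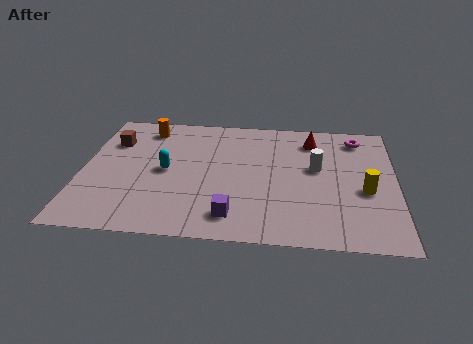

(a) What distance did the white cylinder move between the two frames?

1.4

The white cylinder moved from about (7.9, 4.4) to (9.2, 5.0), a distance of √(1.3² + 0.6²) ≈ 1.4.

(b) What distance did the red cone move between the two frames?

3.3

The red cone moved from about (10.4, 4.0) to (9.0, 7.0), a distance of √(1.4² + 3.0²) ≈ 3.3.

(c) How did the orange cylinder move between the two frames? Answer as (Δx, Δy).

(0.8, -0.3)

The orange cylinder was at about (1.6, 7.6) and moved to about (2.4, 7.3).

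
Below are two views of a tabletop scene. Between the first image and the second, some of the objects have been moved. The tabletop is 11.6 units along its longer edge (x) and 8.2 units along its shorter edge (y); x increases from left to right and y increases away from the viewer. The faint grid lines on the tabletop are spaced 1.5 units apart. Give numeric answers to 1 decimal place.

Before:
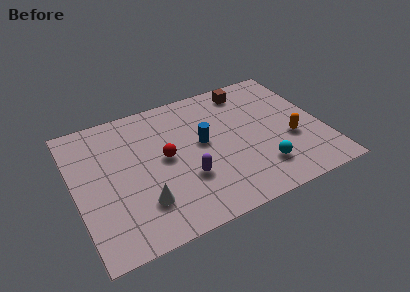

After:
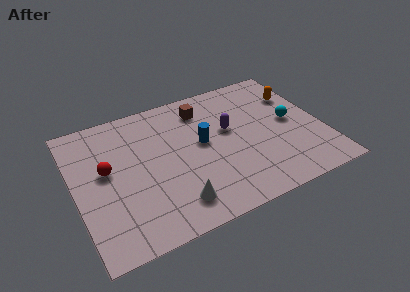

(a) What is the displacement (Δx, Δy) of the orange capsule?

(0.7, 2.7)

The orange capsule was at about (10.0, 3.1) and moved to about (10.7, 5.8).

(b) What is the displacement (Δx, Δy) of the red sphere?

(-2.7, 0.3)

The red sphere was at about (4.2, 4.3) and moved to about (1.5, 4.6).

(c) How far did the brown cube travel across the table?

2.2

From (8.5, 7.0) to (6.3, 6.6), the brown cube covered √(2.2² + 0.4²) ≈ 2.2 units.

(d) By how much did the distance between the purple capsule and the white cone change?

+2.3

Before: roughly 2.2 units apart; after: 4.5. That's 2.3 units further apart.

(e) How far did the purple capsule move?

3.1

From (5.0, 2.7) to (7.3, 4.8), the purple capsule covered √(2.3² + 2.1²) ≈ 3.1 units.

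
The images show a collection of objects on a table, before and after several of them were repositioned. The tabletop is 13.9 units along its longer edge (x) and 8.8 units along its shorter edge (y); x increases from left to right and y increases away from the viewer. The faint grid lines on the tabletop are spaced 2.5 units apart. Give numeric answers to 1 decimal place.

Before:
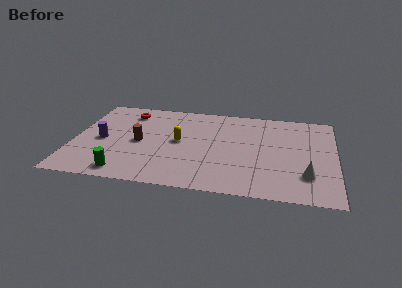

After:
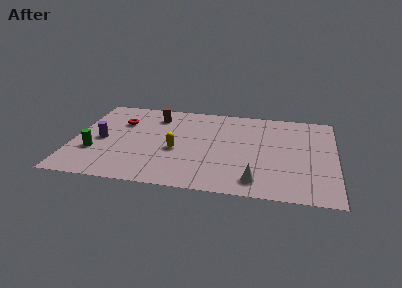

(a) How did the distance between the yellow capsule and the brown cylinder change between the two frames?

+1.4

The distance was about 2.1 in the first image and 3.5 in the second, so they moved 1.4 units further apart.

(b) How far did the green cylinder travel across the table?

2.5

From (2.9, 1.1) to (1.2, 2.9), the green cylinder covered √(1.7² + 1.8²) ≈ 2.5 units.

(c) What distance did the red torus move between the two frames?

1.1

The red torus moved from about (2.7, 7.2) to (2.4, 6.1), a distance of √(0.3² + 1.1²) ≈ 1.1.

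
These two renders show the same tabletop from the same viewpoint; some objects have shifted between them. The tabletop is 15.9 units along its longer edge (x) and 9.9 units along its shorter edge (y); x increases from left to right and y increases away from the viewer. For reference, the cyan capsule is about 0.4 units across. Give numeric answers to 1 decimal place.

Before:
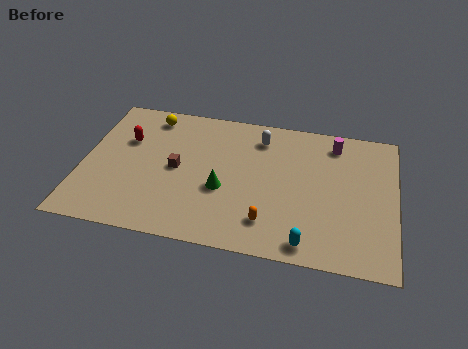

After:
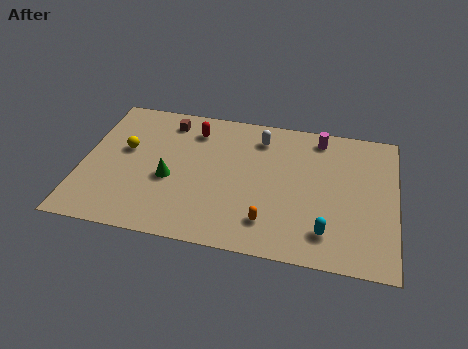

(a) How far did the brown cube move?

3.5

From (4.8, 4.9) to (4.1, 8.3), the brown cube covered √(0.7² + 3.4²) ≈ 3.5 units.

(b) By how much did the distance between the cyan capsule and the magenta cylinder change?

-0.7

They were about 7.3 units apart before and 6.6 after — 0.7 units closer together.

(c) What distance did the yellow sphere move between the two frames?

2.9

The yellow sphere was near (3.2, 8.5) before and (2.1, 5.8) after, so it travelled √(1.1² + 2.7²) ≈ 2.9 units.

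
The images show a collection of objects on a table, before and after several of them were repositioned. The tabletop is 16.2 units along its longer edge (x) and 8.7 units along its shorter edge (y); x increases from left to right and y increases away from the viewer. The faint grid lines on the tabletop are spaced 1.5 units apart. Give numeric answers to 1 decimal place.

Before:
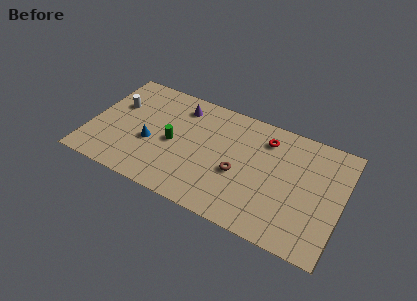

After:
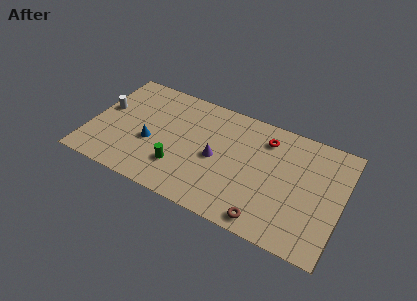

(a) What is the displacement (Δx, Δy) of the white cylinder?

(-0.7, -0.6)

The white cylinder was at about (1.5, 5.6) and moved to about (0.8, 5.0).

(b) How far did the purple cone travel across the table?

4.0

From (5.5, 7.1) to (8.2, 4.1), the purple cone covered √(2.7² + 3.0²) ≈ 4.0 units.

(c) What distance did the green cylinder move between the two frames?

1.8

The green cylinder moved from about (5.4, 4.1) to (6.0, 2.4), a distance of √(0.6² + 1.7²) ≈ 1.8.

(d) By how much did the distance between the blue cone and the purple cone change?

+0.3

Before: roughly 3.9 units apart; after: 4.2. That's 0.3 units further apart.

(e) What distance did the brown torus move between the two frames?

3.3

The brown torus was near (9.7, 3.6) before and (11.8, 1.0) after, so it travelled √(2.1² + 2.6²) ≈ 3.3 units.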